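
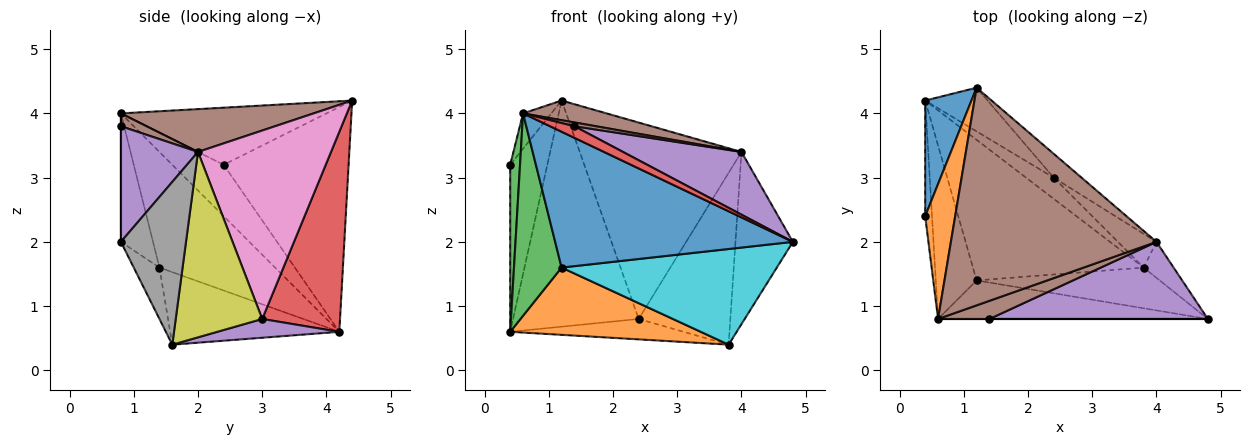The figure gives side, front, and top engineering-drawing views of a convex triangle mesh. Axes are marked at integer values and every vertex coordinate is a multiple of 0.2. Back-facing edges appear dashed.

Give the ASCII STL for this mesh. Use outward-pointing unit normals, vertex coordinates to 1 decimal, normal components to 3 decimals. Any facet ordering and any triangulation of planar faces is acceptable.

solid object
 facet normal -0.940 0.279 0.193
  outer loop
   vertex 0.4 4.2 0.6
   vertex 0.4 2.4 3.2
   vertex 1.2 4.4 4.2
  endloop
 endfacet
 facet normal -0.879 0.121 0.461
  outer loop
   vertex 0.6 0.8 4.0
   vertex 1.2 4.4 4.2
   vertex 0.4 2.4 3.2
  endloop
 endfacet
 facet normal -0.974 -0.186 -0.129
  outer loop
   vertex 0.6 0.8 4.0
   vertex 0.4 2.4 3.2
   vertex 0.4 4.2 0.6
  endloop
 endfacet
 facet normal 0.520 0.839 -0.162
  outer loop
   vertex 2.4 3.0 0.8
   vertex 0.4 4.2 0.6
   vertex 1.2 4.4 4.2
  endloop
 endfacet
 facet normal 0.439 0.624 -0.647
  outer loop
   vertex 2.4 3.0 0.8
   vertex 3.8 1.6 0.4
   vertex 0.4 4.2 0.6
  endloop
 endfacet
 facet normal 0.203 -0.088 0.975
  outer loop
   vertex 4.0 2.0 3.4
   vertex 1.2 4.4 4.2
   vertex 0.6 0.8 4.0
  endloop
 endfacet
 facet normal 0.632 0.769 -0.093
  outer loop
   vertex 4.0 2.0 3.4
   vertex 2.4 3.0 0.8
   vertex 1.2 4.4 4.2
  endloop
 endfacet
 facet normal 0.743 0.655 -0.137
  outer loop
   vertex 4.0 2.0 3.4
   vertex 4.8 0.8 2.0
   vertex 3.8 1.6 0.4
  endloop
 endfacet
 facet normal 0.680 0.720 -0.141
  outer loop
   vertex 4.0 2.0 3.4
   vertex 3.8 1.6 0.4
   vertex 2.4 3.0 0.8
  endloop
 endfacet
 facet normal -0.109 -0.915 -0.389
  outer loop
   vertex 1.2 1.4 1.6
   vertex 3.8 1.6 0.4
   vertex 4.8 0.8 2.0
  endloop
 endfacet
 facet normal -0.129 -0.954 -0.271
  outer loop
   vertex 1.2 1.4 1.6
   vertex 4.8 0.8 2.0
   vertex 0.6 0.8 4.0
  endloop
 endfacet
 facet normal -0.358 -0.403 -0.842
  outer loop
   vertex 1.2 1.4 1.6
   vertex 0.4 4.2 0.6
   vertex 3.8 1.6 0.4
  endloop
 endfacet
 facet normal -0.879 -0.362 -0.310
  outer loop
   vertex 1.2 1.4 1.6
   vertex 0.6 0.8 4.0
   vertex 0.4 4.2 0.6
  endloop
 endfacet
 facet normal 0.000 -1.000 0.000
  outer loop
   vertex 1.4 0.8 3.8
   vertex 0.6 0.8 4.0
   vertex 4.8 0.8 2.0
  endloop
 endfacet
 facet normal 0.380 -0.584 0.718
  outer loop
   vertex 1.4 0.8 3.8
   vertex 4.8 0.8 2.0
   vertex 4.0 2.0 3.4
  endloop
 endfacet
 facet normal 0.238 -0.198 0.951
  outer loop
   vertex 1.4 0.8 3.8
   vertex 4.0 2.0 3.4
   vertex 0.6 0.8 4.0
  endloop
 endfacet
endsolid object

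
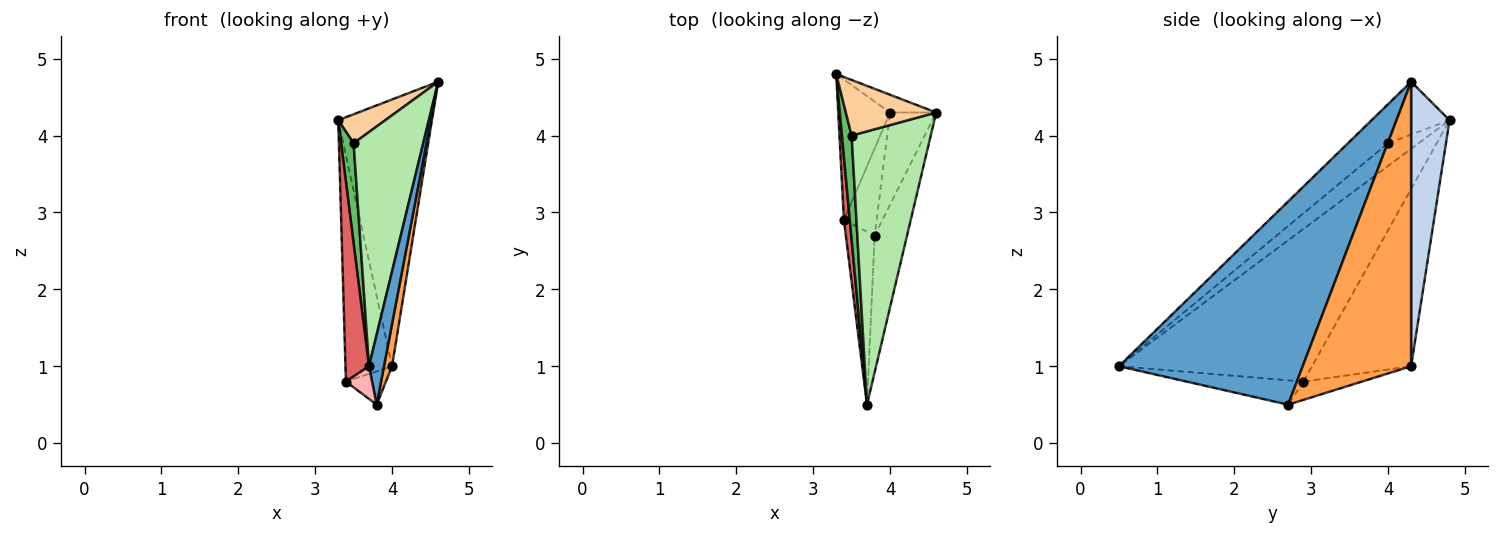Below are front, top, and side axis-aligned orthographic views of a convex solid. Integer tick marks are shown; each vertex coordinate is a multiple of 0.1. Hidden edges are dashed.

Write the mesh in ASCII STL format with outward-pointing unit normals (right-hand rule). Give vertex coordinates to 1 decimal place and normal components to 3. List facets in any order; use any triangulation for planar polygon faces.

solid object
 facet normal 0.984 -0.080 -0.157
  outer loop
   vertex 3.8 2.7 0.5
   vertex 4.6 4.3 4.7
   vertex 3.7 0.5 1.0
  endloop
 endfacet
 facet normal 0.379 0.923 -0.061
  outer loop
   vertex 4.0 4.3 1.0
   vertex 3.3 4.8 4.2
   vertex 4.6 4.3 4.7
  endloop
 endfacet
 facet normal 0.984 -0.073 -0.160
  outer loop
   vertex 4.0 4.3 1.0
   vertex 4.6 4.3 4.7
   vertex 3.8 2.7 0.5
  endloop
 endfacet
 facet normal -0.461 -0.410 0.787
  outer loop
   vertex 3.5 4.0 3.9
   vertex 4.6 4.3 4.7
   vertex 3.3 4.8 4.2
  endloop
 endfacet
 facet normal -0.861 -0.353 0.366
  outer loop
   vertex 3.5 4.0 3.9
   vertex 3.3 4.8 4.2
   vertex 3.7 0.5 1.0
  endloop
 endfacet
 facet normal -0.351 -0.609 0.711
  outer loop
   vertex 3.5 4.0 3.9
   vertex 3.7 0.5 1.0
   vertex 4.6 4.3 4.7
  endloop
 endfacet
 facet normal -0.992 -0.121 0.038
  outer loop
   vertex 3.4 2.9 0.8
   vertex 3.7 0.5 1.0
   vertex 3.3 4.8 4.2
  endloop
 endfacet
 facet normal -0.639 -0.143 -0.756
  outer loop
   vertex 3.4 2.9 0.8
   vertex 3.8 2.7 0.5
   vertex 3.7 0.5 1.0
  endloop
 endfacet
 facet normal -0.875 0.411 -0.256
  outer loop
   vertex 3.4 2.9 0.8
   vertex 3.3 4.8 4.2
   vertex 4.0 4.3 1.0
  endloop
 endfacet
 facet normal -0.463 0.317 -0.828
  outer loop
   vertex 3.4 2.9 0.8
   vertex 4.0 4.3 1.0
   vertex 3.8 2.7 0.5
  endloop
 endfacet
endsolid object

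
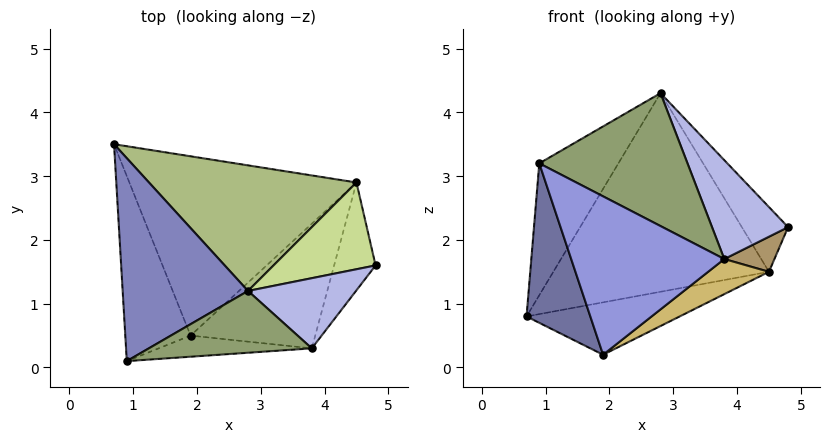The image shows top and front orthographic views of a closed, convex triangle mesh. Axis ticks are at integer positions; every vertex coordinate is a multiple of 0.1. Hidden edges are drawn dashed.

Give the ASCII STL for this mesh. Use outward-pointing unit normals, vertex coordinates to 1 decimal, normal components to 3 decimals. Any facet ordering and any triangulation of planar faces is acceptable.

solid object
 facet normal -0.895 -0.291 -0.337
  outer loop
   vertex 1.9 0.5 0.2
   vertex 0.9 0.1 3.2
   vertex 0.7 3.5 0.8
  endloop
 endfacet
 facet normal -0.625 0.425 0.655
  outer loop
   vertex 2.8 1.2 4.3
   vertex 0.7 3.5 0.8
   vertex 0.9 0.1 3.2
  endloop
 endfacet
 facet normal 0.000 -0.991 -0.132
  outer loop
   vertex 3.8 0.3 1.7
   vertex 0.9 0.1 3.2
   vertex 1.9 0.5 0.2
  endloop
 endfacet
 facet normal 0.610 -0.646 0.458
  outer loop
   vertex 3.8 0.3 1.7
   vertex 4.8 1.6 2.2
   vertex 2.8 1.2 4.3
  endloop
 endfacet
 facet normal 0.270 -0.873 0.406
  outer loop
   vertex 3.8 0.3 1.7
   vertex 2.8 1.2 4.3
   vertex 0.9 0.1 3.2
  endloop
 endfacet
 facet normal 0.035 0.845 0.534
  outer loop
   vertex 4.5 2.9 1.5
   vertex 0.7 3.5 0.8
   vertex 2.8 1.2 4.3
  endloop
 endfacet
 facet normal 0.585 0.485 0.650
  outer loop
   vertex 4.5 2.9 1.5
   vertex 2.8 1.2 4.3
   vertex 4.8 1.6 2.2
  endloop
 endfacet
 facet normal 0.216 0.274 -0.937
  outer loop
   vertex 4.5 2.9 1.5
   vertex 1.9 0.5 0.2
   vertex 0.7 3.5 0.8
  endloop
 endfacet
 facet normal 0.660 -0.233 -0.715
  outer loop
   vertex 4.5 2.9 1.5
   vertex 4.8 1.6 2.2
   vertex 3.8 0.3 1.7
  endloop
 endfacet
 facet normal 0.590 -0.219 -0.777
  outer loop
   vertex 4.5 2.9 1.5
   vertex 3.8 0.3 1.7
   vertex 1.9 0.5 0.2
  endloop
 endfacet
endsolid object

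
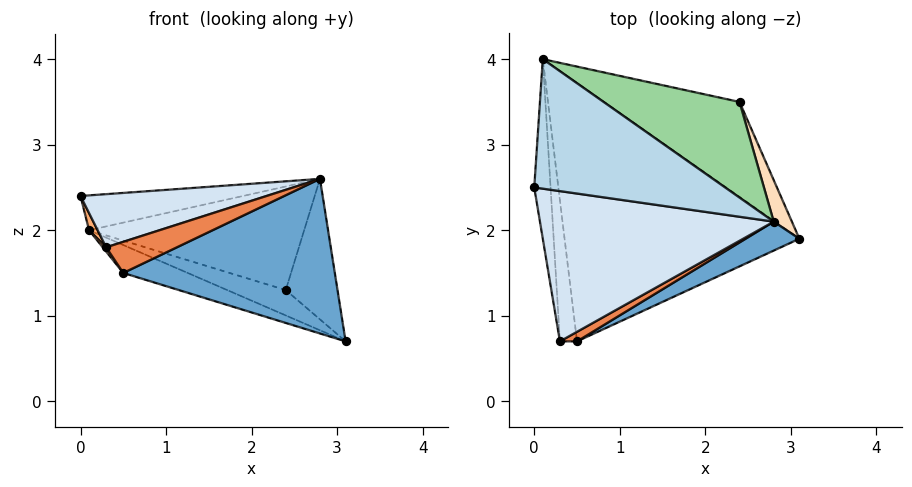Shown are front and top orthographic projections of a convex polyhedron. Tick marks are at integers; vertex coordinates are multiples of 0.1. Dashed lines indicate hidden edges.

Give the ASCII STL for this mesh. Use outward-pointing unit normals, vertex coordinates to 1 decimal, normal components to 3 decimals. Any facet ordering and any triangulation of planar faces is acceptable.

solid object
 facet normal 0.455 -0.876 0.164
  outer loop
   vertex 2.8 2.1 2.6
   vertex 0.5 0.7 1.5
   vertex 3.1 1.9 0.7
  endloop
 endfacet
 facet normal -0.335 0.101 -0.937
  outer loop
   vertex 0.1 4.0 2.0
   vertex 3.1 1.9 0.7
   vertex 0.5 0.7 1.5
  endloop
 endfacet
 facet normal -0.032 0.260 0.965
  outer loop
   vertex 0.1 4.0 2.0
   vertex 0.0 2.5 2.4
   vertex 2.8 2.1 2.6
  endloop
 endfacet
 facet normal -0.114 -0.331 0.937
  outer loop
   vertex 0.3 0.7 1.8
   vertex 2.8 2.1 2.6
   vertex 0.0 2.5 2.4
  endloop
 endfacet
 facet normal 0.404 -0.874 0.269
  outer loop
   vertex 0.3 0.7 1.8
   vertex 0.5 0.7 1.5
   vertex 2.8 2.1 2.6
  endloop
 endfacet
 facet normal -0.931 -0.034 -0.362
  outer loop
   vertex 0.3 0.7 1.8
   vertex 0.0 2.5 2.4
   vertex 0.1 4.0 2.0
  endloop
 endfacet
 facet normal -0.832 -0.017 -0.555
  outer loop
   vertex 0.3 0.7 1.8
   vertex 0.1 4.0 2.0
   vertex 0.5 0.7 1.5
  endloop
 endfacet
 facet normal 0.925 0.364 0.108
  outer loop
   vertex 2.4 3.5 1.3
   vertex 2.8 2.1 2.6
   vertex 3.1 1.9 0.7
  endloop
 endfacet
 facet normal -0.231 0.251 -0.940
  outer loop
   vertex 2.4 3.5 1.3
   vertex 3.1 1.9 0.7
   vertex 0.1 4.0 2.0
  endloop
 endfacet
 facet normal 0.344 0.690 0.637
  outer loop
   vertex 2.4 3.5 1.3
   vertex 0.1 4.0 2.0
   vertex 2.8 2.1 2.6
  endloop
 endfacet
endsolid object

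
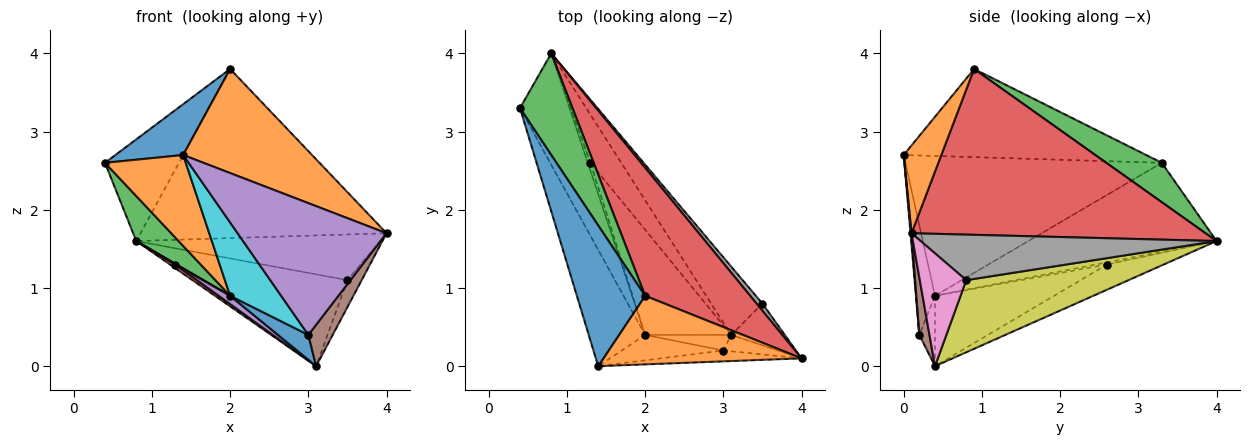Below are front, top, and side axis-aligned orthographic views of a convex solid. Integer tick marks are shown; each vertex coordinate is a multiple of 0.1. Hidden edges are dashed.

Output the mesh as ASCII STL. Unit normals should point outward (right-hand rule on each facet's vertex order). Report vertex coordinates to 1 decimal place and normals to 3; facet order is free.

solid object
 facet normal -0.772 -0.216 0.598
  outer loop
   vertex 2.0 0.9 3.8
   vertex 0.4 3.3 2.6
   vertex 1.4 0.0 2.7
  endloop
 endfacet
 facet normal 0.237 -0.811 0.535
  outer loop
   vertex 2.0 0.9 3.8
   vertex 1.4 0.0 2.7
   vertex 4.0 0.1 1.7
  endloop
 endfacet
 facet normal 0.469 0.625 0.625
  outer loop
   vertex 0.8 4.0 1.6
   vertex 0.4 3.3 2.6
   vertex 2.0 0.9 3.8
  endloop
 endfacet
 facet normal 0.690 0.577 0.437
  outer loop
   vertex 0.8 4.0 1.6
   vertex 2.0 0.9 3.8
   vertex 4.0 0.1 1.7
  endloop
 endfacet
 facet normal 0.007 -0.997 -0.082
  outer loop
   vertex 3.0 0.2 0.4
   vertex 4.0 0.1 1.7
   vertex 1.4 0.0 2.7
  endloop
 endfacet
 facet normal 0.360 -0.867 -0.344
  outer loop
   vertex 3.0 0.2 0.4
   vertex 3.1 0.4 0.0
   vertex 4.0 0.1 1.7
  endloop
 endfacet
 facet normal 0.870 0.267 -0.414
  outer loop
   vertex 3.5 0.8 1.1
   vertex 4.0 0.1 1.7
   vertex 3.1 0.4 0.0
  endloop
 endfacet
 facet normal 0.768 0.633 0.098
  outer loop
   vertex 3.5 0.8 1.1
   vertex 0.8 4.0 1.6
   vertex 4.0 0.1 1.7
  endloop
 endfacet
 facet normal 0.643 0.614 -0.457
  outer loop
   vertex 3.5 0.8 1.1
   vertex 3.1 0.4 0.0
   vertex 0.8 4.0 1.6
  endloop
 endfacet
 facet normal -0.333 -0.891 -0.309
  outer loop
   vertex 2.0 0.4 0.9
   vertex 3.0 0.2 0.4
   vertex 1.4 0.0 2.7
  endloop
 endfacet
 facet normal -0.399 -0.776 -0.488
  outer loop
   vertex 2.0 0.4 0.9
   vertex 3.1 0.4 0.0
   vertex 3.0 0.2 0.4
  endloop
 endfacet
 facet normal -0.890 -0.281 -0.359
  outer loop
   vertex 2.0 0.4 0.9
   vertex 1.4 0.0 2.7
   vertex 0.4 3.3 2.6
  endloop
 endfacet
 facet normal -0.857 -0.193 -0.478
  outer loop
   vertex 2.0 0.4 0.9
   vertex 0.4 3.3 2.6
   vertex 0.8 4.0 1.6
  endloop
 endfacet
 facet normal -0.632 -0.060 -0.773
  outer loop
   vertex 1.3 2.6 1.3
   vertex 0.8 4.0 1.6
   vertex 3.1 0.4 0.0
  endloop
 endfacet
 facet normal -0.632 -0.061 -0.773
  outer loop
   vertex 1.3 2.6 1.3
   vertex 3.1 0.4 0.0
   vertex 2.0 0.4 0.9
  endloop
 endfacet
 facet normal -0.639 -0.064 -0.767
  outer loop
   vertex 1.3 2.6 1.3
   vertex 2.0 0.4 0.9
   vertex 0.8 4.0 1.6
  endloop
 endfacet
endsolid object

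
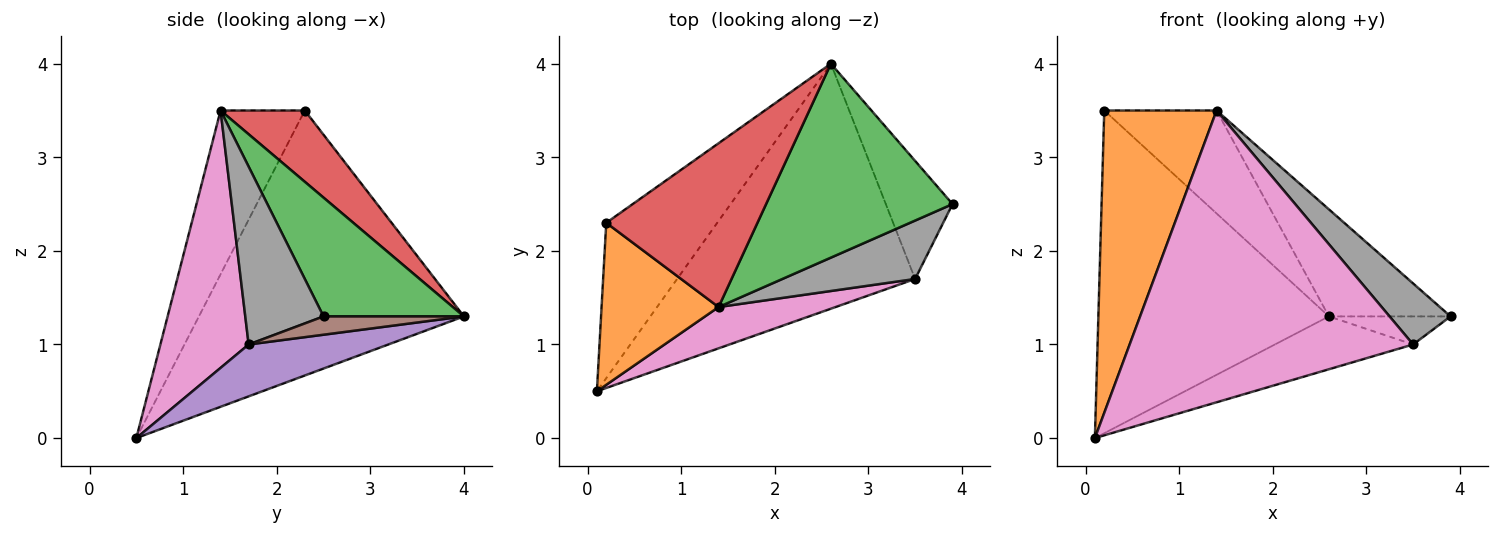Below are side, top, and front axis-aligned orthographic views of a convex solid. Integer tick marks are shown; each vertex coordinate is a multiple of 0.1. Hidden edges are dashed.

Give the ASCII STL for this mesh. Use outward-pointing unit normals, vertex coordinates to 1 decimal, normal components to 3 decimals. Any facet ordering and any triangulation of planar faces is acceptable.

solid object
 facet normal -0.719 0.626 -0.301
  outer loop
   vertex 0.2 2.3 3.5
   vertex 2.6 4.0 1.3
   vertex 0.1 0.5 0.0
  endloop
 endfacet
 facet normal -0.551 -0.735 0.394
  outer loop
   vertex 1.4 1.4 3.5
   vertex 0.2 2.3 3.5
   vertex 0.1 0.5 0.0
  endloop
 endfacet
 facet normal 0.487 0.422 0.765
  outer loop
   vertex 1.4 1.4 3.5
   vertex 3.9 2.5 1.3
   vertex 2.6 4.0 1.3
  endloop
 endfacet
 facet normal 0.371 0.494 0.786
  outer loop
   vertex 1.4 1.4 3.5
   vertex 2.6 4.0 1.3
   vertex 0.2 2.3 3.5
  endloop
 endfacet
 facet normal 0.208 0.206 -0.956
  outer loop
   vertex 3.5 1.7 1.0
   vertex 0.1 0.5 0.0
   vertex 2.6 4.0 1.3
  endloop
 endfacet
 facet normal 0.258 0.224 -0.940
  outer loop
   vertex 3.5 1.7 1.0
   vertex 2.6 4.0 1.3
   vertex 3.9 2.5 1.3
  endloop
 endfacet
 facet normal 0.295 -0.946 0.134
  outer loop
   vertex 3.5 1.7 1.0
   vertex 1.4 1.4 3.5
   vertex 0.1 0.5 0.0
  endloop
 endfacet
 facet normal 0.680 -0.530 0.507
  outer loop
   vertex 3.5 1.7 1.0
   vertex 3.9 2.5 1.3
   vertex 1.4 1.4 3.5
  endloop
 endfacet
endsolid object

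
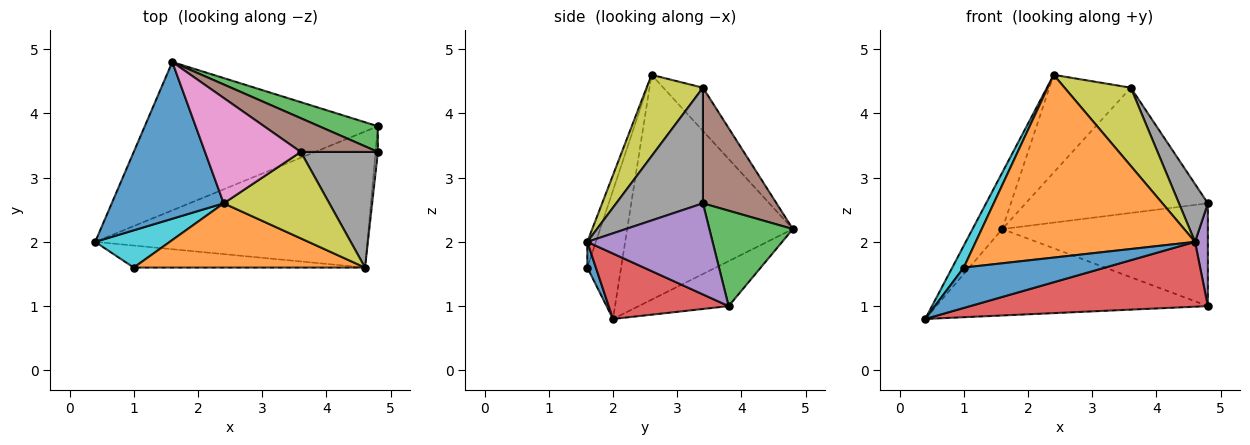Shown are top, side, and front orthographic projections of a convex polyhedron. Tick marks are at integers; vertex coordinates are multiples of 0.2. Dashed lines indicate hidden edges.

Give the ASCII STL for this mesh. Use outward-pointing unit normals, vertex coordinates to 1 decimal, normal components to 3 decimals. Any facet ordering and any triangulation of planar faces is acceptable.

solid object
 facet normal -0.884 0.159 0.440
  outer loop
   vertex 2.4 2.6 4.6
   vertex 1.6 4.8 2.2
   vertex 0.4 2.0 0.8
  endloop
 endfacet
 facet normal -0.164 0.497 -0.852
  outer loop
   vertex 4.8 3.8 1.0
   vertex 0.4 2.0 0.8
   vertex 1.6 4.8 2.2
  endloop
 endfacet
 facet normal 0.367 0.903 0.226
  outer loop
   vertex 4.8 3.8 1.0
   vertex 1.6 4.8 2.2
   vertex 4.8 3.4 2.6
  endloop
 endfacet
 facet normal 0.212 -0.420 -0.882
  outer loop
   vertex 4.8 3.8 1.0
   vertex 4.6 1.6 2.0
   vertex 0.4 2.0 0.8
  endloop
 endfacet
 facet normal 0.994 -0.102 -0.025
  outer loop
   vertex 4.8 3.8 1.0
   vertex 4.8 3.4 2.6
   vertex 4.6 1.6 2.0
  endloop
 endfacet
 facet normal 0.363 0.900 0.242
  outer loop
   vertex 3.6 3.4 4.4
   vertex 4.8 3.4 2.6
   vertex 1.6 4.8 2.2
  endloop
 endfacet
 facet normal -0.314 0.645 0.696
  outer loop
   vertex 3.6 3.4 4.4
   vertex 1.6 4.8 2.2
   vertex 2.4 2.6 4.6
  endloop
 endfacet
 facet normal 0.802 -0.267 0.535
  outer loop
   vertex 3.6 3.4 4.4
   vertex 4.6 1.6 2.0
   vertex 4.8 3.4 2.6
  endloop
 endfacet
 facet normal 0.496 -0.583 0.644
  outer loop
   vertex 3.6 3.4 4.4
   vertex 2.4 2.6 4.6
   vertex 4.6 1.6 2.0
  endloop
 endfacet
 facet normal -0.830 -0.282 0.481
  outer loop
   vertex 1.0 1.6 1.6
   vertex 2.4 2.6 4.6
   vertex 0.4 2.0 0.8
  endloop
 endfacet
 facet normal 0.053 -0.877 -0.478
  outer loop
   vertex 1.0 1.6 1.6
   vertex 0.4 2.0 0.8
   vertex 4.6 1.6 2.0
  endloop
 endfacet
 facet normal -0.037 -0.943 0.331
  outer loop
   vertex 1.0 1.6 1.6
   vertex 4.6 1.6 2.0
   vertex 2.4 2.6 4.6
  endloop
 endfacet
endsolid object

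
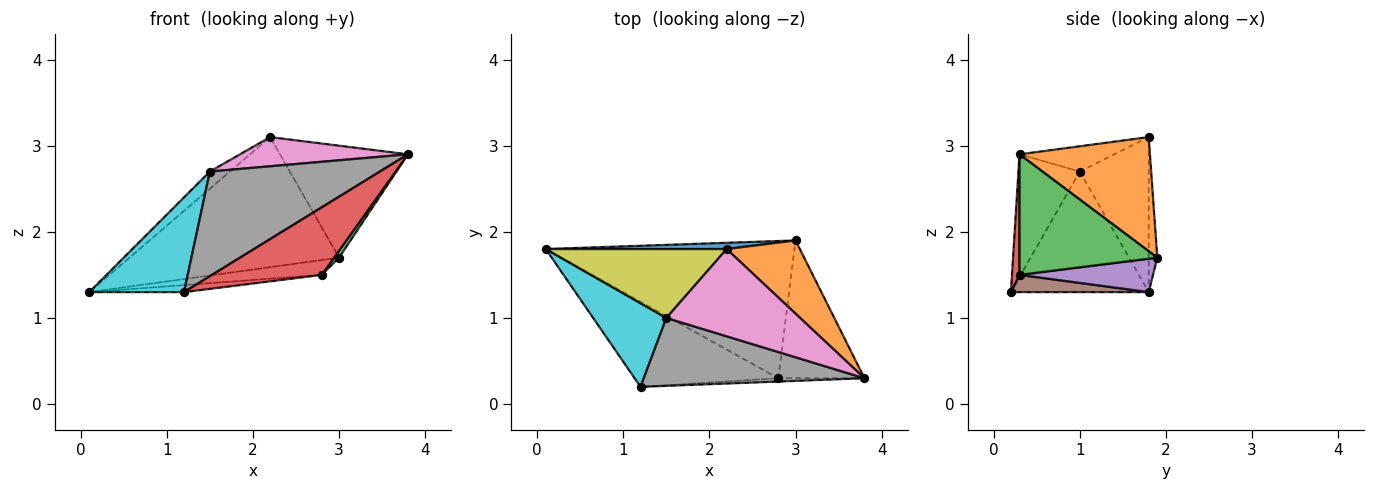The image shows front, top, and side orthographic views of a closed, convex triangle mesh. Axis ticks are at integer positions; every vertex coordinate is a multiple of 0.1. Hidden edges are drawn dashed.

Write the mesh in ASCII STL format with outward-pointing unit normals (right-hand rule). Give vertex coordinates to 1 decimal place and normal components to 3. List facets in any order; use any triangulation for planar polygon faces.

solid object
 facet normal -0.041 0.998 0.048
  outer loop
   vertex 2.2 1.8 3.1
   vertex 3.0 1.9 1.7
   vertex 0.1 1.8 1.3
  endloop
 endfacet
 facet normal 0.649 0.637 0.416
  outer loop
   vertex 2.2 1.8 3.1
   vertex 3.8 0.3 2.9
   vertex 3.0 1.9 1.7
  endloop
 endfacet
 facet normal 0.813 -0.029 -0.581
  outer loop
   vertex 2.8 0.3 1.5
   vertex 3.0 1.9 1.7
   vertex 3.8 0.3 2.9
  endloop
 endfacet
 facet normal 0.068 -0.996 -0.049
  outer loop
   vertex 2.8 0.3 1.5
   vertex 3.8 0.3 2.9
   vertex 1.2 0.2 1.3
  endloop
 endfacet
 facet normal 0.132 0.107 -0.985
  outer loop
   vertex 2.8 0.3 1.5
   vertex 0.1 1.8 1.3
   vertex 3.0 1.9 1.7
  endloop
 endfacet
 facet normal 0.119 0.082 -0.990
  outer loop
   vertex 2.8 0.3 1.5
   vertex 1.2 0.2 1.3
   vertex 0.1 1.8 1.3
  endloop
 endfacet
 facet normal -0.176 -0.312 0.933
  outer loop
   vertex 1.5 1.0 2.7
   vertex 3.8 0.3 2.9
   vertex 2.2 1.8 3.1
  endloop
 endfacet
 facet normal -0.290 -0.803 0.521
  outer loop
   vertex 1.5 1.0 2.7
   vertex 1.2 0.2 1.3
   vertex 3.8 0.3 2.9
  endloop
 endfacet
 facet normal -0.639 0.186 0.746
  outer loop
   vertex 1.5 1.0 2.7
   vertex 2.2 1.8 3.1
   vertex 0.1 1.8 1.3
  endloop
 endfacet
 facet normal -0.737 -0.507 0.447
  outer loop
   vertex 1.5 1.0 2.7
   vertex 0.1 1.8 1.3
   vertex 1.2 0.2 1.3
  endloop
 endfacet
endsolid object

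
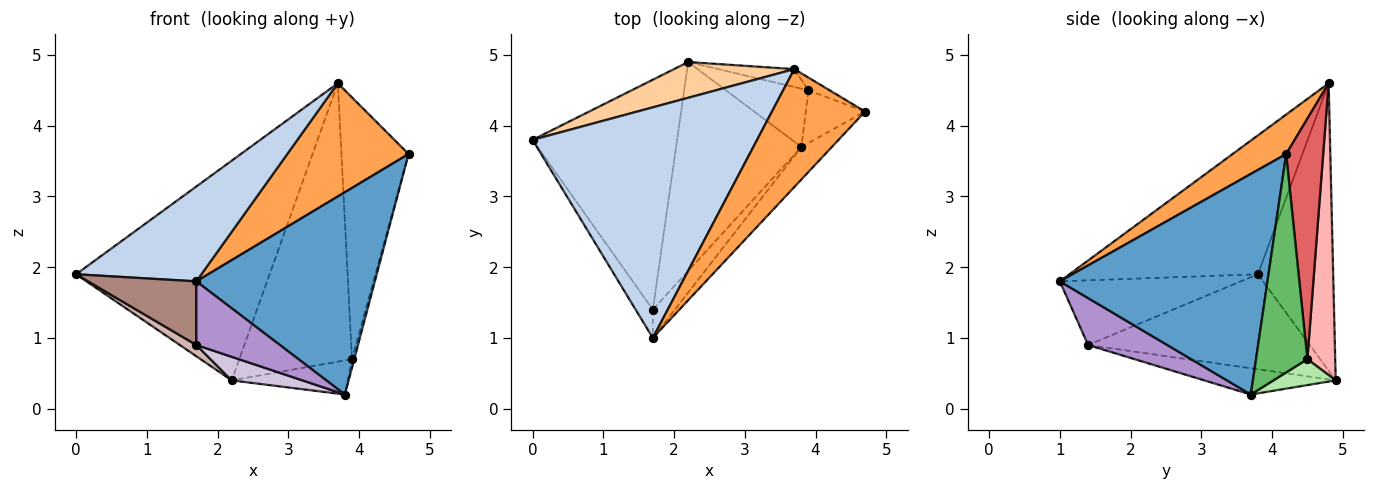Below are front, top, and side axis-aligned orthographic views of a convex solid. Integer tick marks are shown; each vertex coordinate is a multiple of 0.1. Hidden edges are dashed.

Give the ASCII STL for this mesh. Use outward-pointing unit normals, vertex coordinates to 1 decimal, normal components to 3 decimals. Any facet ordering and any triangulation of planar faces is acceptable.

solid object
 facet normal 0.754 -0.648 -0.104
  outer loop
   vertex 3.8 3.7 0.2
   vertex 4.7 4.2 3.6
   vertex 1.7 1.0 1.8
  endloop
 endfacet
 facet normal -0.497 -0.330 0.803
  outer loop
   vertex 3.7 4.8 4.6
   vertex 0.0 3.8 1.9
   vertex 1.7 1.0 1.8
  endloop
 endfacet
 facet normal 0.292 -0.662 0.690
  outer loop
   vertex 3.7 4.8 4.6
   vertex 1.7 1.0 1.8
   vertex 4.7 4.2 3.6
  endloop
 endfacet
 facet normal -0.358 0.921 0.150
  outer loop
   vertex 3.7 4.8 4.6
   vertex 2.2 4.9 0.4
   vertex 0.0 3.8 1.9
  endloop
 endfacet
 facet normal 0.964 0.043 -0.262
  outer loop
   vertex 3.9 4.5 0.7
   vertex 4.7 4.2 3.6
   vertex 3.8 3.7 0.2
  endloop
 endfacet
 facet normal 0.262 0.488 -0.833
  outer loop
   vertex 3.9 4.5 0.7
   vertex 3.8 3.7 0.2
   vertex 2.2 4.9 0.4
  endloop
 endfacet
 facet normal 0.482 0.875 -0.043
  outer loop
   vertex 3.9 4.5 0.7
   vertex 3.7 4.8 4.6
   vertex 4.7 4.2 3.6
  endloop
 endfacet
 facet normal 0.239 0.969 -0.062
  outer loop
   vertex 3.9 4.5 0.7
   vertex 2.2 4.9 0.4
   vertex 3.7 4.8 4.6
  endloop
 endfacet
 facet normal 0.654 -0.691 -0.307
  outer loop
   vertex 1.7 1.4 0.9
   vertex 3.8 3.7 0.2
   vertex 1.7 1.0 1.8
  endloop
 endfacet
 facet normal -0.204 -0.110 -0.973
  outer loop
   vertex 1.7 1.4 0.9
   vertex 2.2 4.9 0.4
   vertex 3.8 3.7 0.2
  endloop
 endfacet
 facet normal -0.837 -0.500 -0.222
  outer loop
   vertex 1.7 1.4 0.9
   vertex 1.7 1.0 1.8
   vertex 0.0 3.8 1.9
  endloop
 endfacet
 facet normal -0.549 -0.041 -0.835
  outer loop
   vertex 1.7 1.4 0.9
   vertex 0.0 3.8 1.9
   vertex 2.2 4.9 0.4
  endloop
 endfacet
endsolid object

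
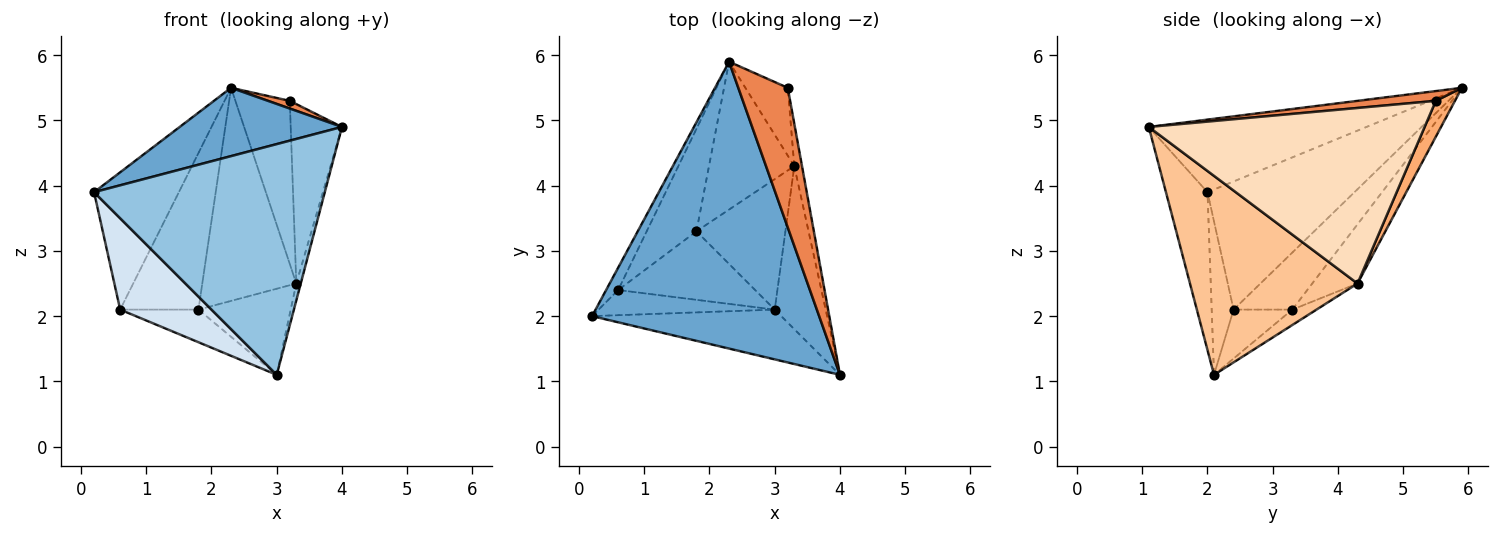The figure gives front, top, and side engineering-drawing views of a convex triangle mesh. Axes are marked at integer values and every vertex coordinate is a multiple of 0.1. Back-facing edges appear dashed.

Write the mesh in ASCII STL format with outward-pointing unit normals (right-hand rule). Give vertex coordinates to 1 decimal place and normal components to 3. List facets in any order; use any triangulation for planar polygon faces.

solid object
 facet normal -0.297 -0.221 0.929
  outer loop
   vertex 2.3 5.9 5.5
   vertex 0.2 2.0 3.9
   vertex 4.0 1.1 4.9
  endloop
 endfacet
 facet normal -0.173 -0.963 -0.208
  outer loop
   vertex 3.0 2.1 1.1
   vertex 4.0 1.1 4.9
   vertex 0.2 2.0 3.9
  endloop
 endfacet
 facet normal -0.863 0.498 -0.081
  outer loop
   vertex 0.6 2.4 2.1
   vertex 0.2 2.0 3.9
   vertex 2.3 5.9 5.5
  endloop
 endfacet
 facet normal -0.225 -0.939 -0.259
  outer loop
   vertex 0.6 2.4 2.1
   vertex 3.0 2.1 1.1
   vertex 0.2 2.0 3.9
  endloop
 endfacet
 facet normal 0.194 -0.054 0.980
  outer loop
   vertex 3.2 5.5 5.3
   vertex 2.3 5.9 5.5
   vertex 4.0 1.1 4.9
  endloop
 endfacet
 facet normal 0.309 0.878 -0.365
  outer loop
   vertex 3.3 4.3 2.5
   vertex 2.3 5.9 5.5
   vertex 3.2 5.5 5.3
  endloop
 endfacet
 facet normal 0.968 0.026 -0.248
  outer loop
   vertex 3.3 4.3 2.5
   vertex 4.0 1.1 4.9
   vertex 3.0 2.1 1.1
  endloop
 endfacet
 facet normal 0.982 0.183 -0.043
  outer loop
   vertex 3.3 4.3 2.5
   vertex 3.2 5.5 5.3
   vertex 4.0 1.1 4.9
  endloop
 endfacet
 facet normal -0.307 0.409 -0.859
  outer loop
   vertex 1.8 3.3 2.1
   vertex 3.0 2.1 1.1
   vertex 0.6 2.4 2.1
  endloop
 endfacet
 facet normal -0.143 0.545 -0.826
  outer loop
   vertex 1.8 3.3 2.1
   vertex 3.3 4.3 2.5
   vertex 3.0 2.1 1.1
  endloop
 endfacet
 facet normal -0.532 0.709 -0.464
  outer loop
   vertex 1.8 3.3 2.1
   vertex 0.6 2.4 2.1
   vertex 2.3 5.9 5.5
  endloop
 endfacet
 facet normal -0.368 0.764 -0.530
  outer loop
   vertex 1.8 3.3 2.1
   vertex 2.3 5.9 5.5
   vertex 3.3 4.3 2.5
  endloop
 endfacet
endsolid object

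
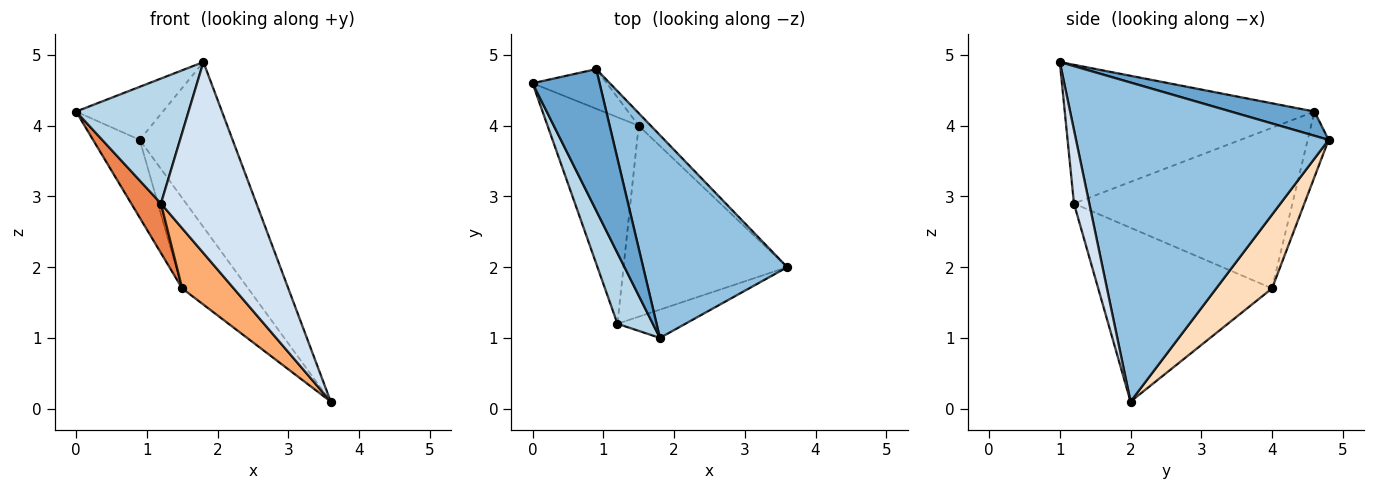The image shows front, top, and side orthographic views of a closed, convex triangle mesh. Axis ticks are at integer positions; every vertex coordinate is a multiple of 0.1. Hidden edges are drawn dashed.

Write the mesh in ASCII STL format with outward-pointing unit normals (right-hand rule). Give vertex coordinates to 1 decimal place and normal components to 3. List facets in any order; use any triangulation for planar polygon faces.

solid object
 facet normal 0.320 0.333 0.887
  outer loop
   vertex 0.9 4.8 3.8
   vertex 0.0 4.6 4.2
   vertex 1.8 1.0 4.9
  endloop
 endfacet
 facet normal 0.864 0.318 0.390
  outer loop
   vertex 0.9 4.8 3.8
   vertex 1.8 1.0 4.9
   vertex 3.6 2.0 0.1
  endloop
 endfacet
 facet normal -0.888 -0.400 0.226
  outer loop
   vertex 1.2 1.2 2.9
   vertex 1.8 1.0 4.9
   vertex 0.0 4.6 4.2
  endloop
 endfacet
 facet normal 0.157 -0.977 -0.145
  outer loop
   vertex 1.2 1.2 2.9
   vertex 3.6 2.0 0.1
   vertex 1.8 1.0 4.9
  endloop
 endfacet
 facet normal -0.864 -0.117 -0.490
  outer loop
   vertex 1.5 4.0 1.7
   vertex 1.2 1.2 2.9
   vertex 0.0 4.6 4.2
  endloop
 endfacet
 facet normal -0.712 -0.211 -0.670
  outer loop
   vertex 1.5 4.0 1.7
   vertex 3.6 2.0 0.1
   vertex 1.2 1.2 2.9
  endloop
 endfacet
 facet normal -0.371 0.828 -0.421
  outer loop
   vertex 1.5 4.0 1.7
   vertex 0.0 4.6 4.2
   vertex 0.9 4.8 3.8
  endloop
 endfacet
 facet normal 0.642 0.759 -0.106
  outer loop
   vertex 1.5 4.0 1.7
   vertex 0.9 4.8 3.8
   vertex 3.6 2.0 0.1
  endloop
 endfacet
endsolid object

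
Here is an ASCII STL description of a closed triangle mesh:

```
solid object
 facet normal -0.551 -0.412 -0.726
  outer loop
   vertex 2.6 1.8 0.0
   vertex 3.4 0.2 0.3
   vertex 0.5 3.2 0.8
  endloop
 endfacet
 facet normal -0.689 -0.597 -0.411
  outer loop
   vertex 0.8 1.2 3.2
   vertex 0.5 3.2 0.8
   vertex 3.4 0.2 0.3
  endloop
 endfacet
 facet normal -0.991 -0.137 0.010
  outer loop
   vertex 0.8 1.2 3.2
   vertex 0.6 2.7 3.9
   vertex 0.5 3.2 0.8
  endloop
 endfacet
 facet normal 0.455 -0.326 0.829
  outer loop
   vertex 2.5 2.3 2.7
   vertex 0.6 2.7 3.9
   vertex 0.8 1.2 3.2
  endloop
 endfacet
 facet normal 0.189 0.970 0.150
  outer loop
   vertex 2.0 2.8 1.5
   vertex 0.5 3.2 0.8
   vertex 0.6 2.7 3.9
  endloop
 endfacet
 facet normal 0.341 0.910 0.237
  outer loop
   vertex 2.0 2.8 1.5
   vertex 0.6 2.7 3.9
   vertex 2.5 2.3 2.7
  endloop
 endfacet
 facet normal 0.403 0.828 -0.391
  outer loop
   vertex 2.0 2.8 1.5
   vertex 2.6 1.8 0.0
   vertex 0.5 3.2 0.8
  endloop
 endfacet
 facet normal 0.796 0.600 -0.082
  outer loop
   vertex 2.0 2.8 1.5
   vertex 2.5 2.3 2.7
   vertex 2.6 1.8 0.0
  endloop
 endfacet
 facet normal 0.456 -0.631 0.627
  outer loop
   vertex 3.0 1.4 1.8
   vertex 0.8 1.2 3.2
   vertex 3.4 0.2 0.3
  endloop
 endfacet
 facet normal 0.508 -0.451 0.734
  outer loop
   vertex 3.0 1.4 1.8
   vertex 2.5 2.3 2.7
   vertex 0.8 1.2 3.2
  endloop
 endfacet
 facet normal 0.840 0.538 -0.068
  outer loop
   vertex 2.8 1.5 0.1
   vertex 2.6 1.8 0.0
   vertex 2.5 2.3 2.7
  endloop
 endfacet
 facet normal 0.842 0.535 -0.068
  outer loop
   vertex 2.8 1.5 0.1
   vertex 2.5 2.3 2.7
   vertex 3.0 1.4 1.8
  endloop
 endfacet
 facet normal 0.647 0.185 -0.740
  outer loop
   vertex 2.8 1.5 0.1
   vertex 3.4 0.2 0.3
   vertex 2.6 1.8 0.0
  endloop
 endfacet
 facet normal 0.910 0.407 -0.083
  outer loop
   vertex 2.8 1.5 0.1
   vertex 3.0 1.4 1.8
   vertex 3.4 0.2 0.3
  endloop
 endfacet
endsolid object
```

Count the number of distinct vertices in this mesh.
9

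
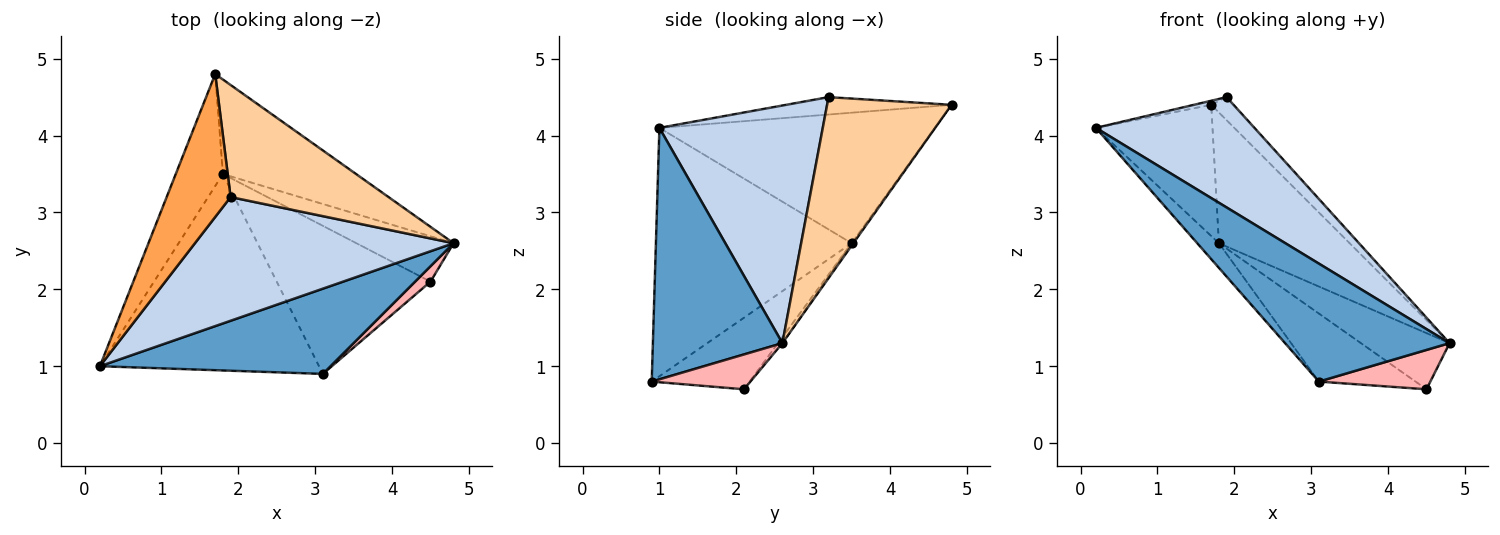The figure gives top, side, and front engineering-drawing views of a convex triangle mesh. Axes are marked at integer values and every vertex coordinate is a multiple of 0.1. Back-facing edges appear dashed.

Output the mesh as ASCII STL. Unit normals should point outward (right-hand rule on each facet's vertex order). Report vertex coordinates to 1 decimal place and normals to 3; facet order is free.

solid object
 facet normal 0.538 -0.683 0.494
  outer loop
   vertex 3.1 0.9 0.8
   vertex 4.8 2.6 1.3
   vertex 0.2 1.0 4.1
  endloop
 endfacet
 facet normal 0.566 -0.549 0.615
  outer loop
   vertex 1.9 3.2 4.5
   vertex 0.2 1.0 4.1
   vertex 4.8 2.6 1.3
  endloop
 endfacet
 facet normal -0.263 0.027 0.965
  outer loop
   vertex 1.9 3.2 4.5
   vertex 1.7 4.8 4.4
   vertex 0.2 1.0 4.1
  endloop
 endfacet
 facet normal 0.747 0.134 0.652
  outer loop
   vertex 1.9 3.2 4.5
   vertex 4.8 2.6 1.3
   vertex 1.7 4.8 4.4
  endloop
 endfacet
 facet normal -0.874 0.370 -0.316
  outer loop
   vertex 1.8 3.5 2.6
   vertex 0.2 1.0 4.1
   vertex 1.7 4.8 4.4
  endloop
 endfacet
 facet normal -0.747 0.083 -0.659
  outer loop
   vertex 1.8 3.5 2.6
   vertex 3.1 0.9 0.8
   vertex 0.2 1.0 4.1
  endloop
 endfacet
 facet normal -0.011 0.810 -0.586
  outer loop
   vertex 1.8 3.5 2.6
   vertex 1.7 4.8 4.4
   vertex 4.8 2.6 1.3
  endloop
 endfacet
 facet normal 0.636 -0.719 0.281
  outer loop
   vertex 4.5 2.1 0.7
   vertex 4.8 2.6 1.3
   vertex 3.1 0.9 0.8
  endloop
 endfacet
 facet normal -0.039 0.777 -0.628
  outer loop
   vertex 4.5 2.1 0.7
   vertex 1.8 3.5 2.6
   vertex 4.8 2.6 1.3
  endloop
 endfacet
 facet normal -0.389 0.385 -0.837
  outer loop
   vertex 4.5 2.1 0.7
   vertex 3.1 0.9 0.8
   vertex 1.8 3.5 2.6
  endloop
 endfacet
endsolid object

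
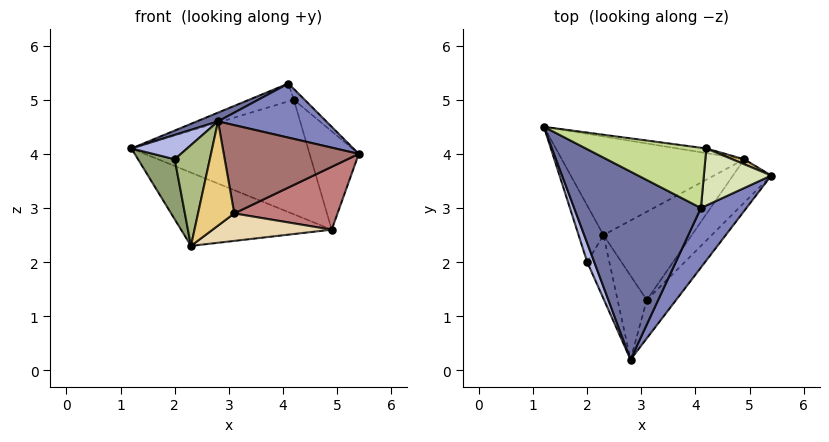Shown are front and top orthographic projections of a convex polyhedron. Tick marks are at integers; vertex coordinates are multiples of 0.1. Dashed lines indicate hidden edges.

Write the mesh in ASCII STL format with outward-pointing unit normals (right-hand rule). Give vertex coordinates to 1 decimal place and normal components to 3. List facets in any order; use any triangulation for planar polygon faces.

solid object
 facet normal -0.401 -0.043 0.915
  outer loop
   vertex 4.1 3.0 5.3
   vertex 1.2 4.5 4.1
   vertex 2.8 0.2 4.6
  endloop
 endfacet
 facet normal 0.724 -0.464 0.510
  outer loop
   vertex 4.1 3.0 5.3
   vertex 2.8 0.2 4.6
   vertex 5.4 3.6 4.0
  endloop
 endfacet
 facet normal -0.223 0.582 -0.782
  outer loop
   vertex 4.9 3.9 2.6
   vertex 2.3 2.5 2.3
   vertex 1.2 4.5 4.1
  endloop
 endfacet
 facet normal -0.918 -0.313 0.244
  outer loop
   vertex 2.0 2.0 3.9
   vertex 2.8 0.2 4.6
   vertex 1.2 4.5 4.1
  endloop
 endfacet
 facet normal -0.926 -0.275 -0.260
  outer loop
   vertex 2.0 2.0 3.9
   vertex 1.2 4.5 4.1
   vertex 2.3 2.5 2.3
  endloop
 endfacet
 facet normal -0.821 -0.483 -0.305
  outer loop
   vertex 2.0 2.0 3.9
   vertex 2.3 2.5 2.3
   vertex 2.8 0.2 4.6
  endloop
 endfacet
 facet normal -0.242 0.276 0.930
  outer loop
   vertex 4.2 4.1 5.0
   vertex 1.2 4.5 4.1
   vertex 4.1 3.0 5.3
  endloop
 endfacet
 facet normal 0.667 0.139 0.732
  outer loop
   vertex 4.2 4.1 5.0
   vertex 4.1 3.0 5.3
   vertex 5.4 3.6 4.0
  endloop
 endfacet
 facet normal 0.144 0.989 -0.040
  outer loop
   vertex 4.2 4.1 5.0
   vertex 4.9 3.9 2.6
   vertex 1.2 4.5 4.1
  endloop
 endfacet
 facet normal 0.417 0.908 0.046
  outer loop
   vertex 4.2 4.1 5.0
   vertex 5.4 3.6 4.0
   vertex 4.9 3.9 2.6
  endloop
 endfacet
 facet normal -0.572 -0.639 -0.514
  outer loop
   vertex 3.1 1.3 2.9
   vertex 2.8 0.2 4.6
   vertex 2.3 2.5 2.3
  endloop
 endfacet
 facet normal 0.261 -0.287 -0.922
  outer loop
   vertex 3.1 1.3 2.9
   vertex 2.3 2.5 2.3
   vertex 4.9 3.9 2.6
  endloop
 endfacet
 facet normal 0.742 -0.615 -0.267
  outer loop
   vertex 3.1 1.3 2.9
   vertex 5.4 3.6 4.0
   vertex 2.8 0.2 4.6
  endloop
 endfacet
 facet normal 0.738 -0.555 -0.383
  outer loop
   vertex 3.1 1.3 2.9
   vertex 4.9 3.9 2.6
   vertex 5.4 3.6 4.0
  endloop
 endfacet
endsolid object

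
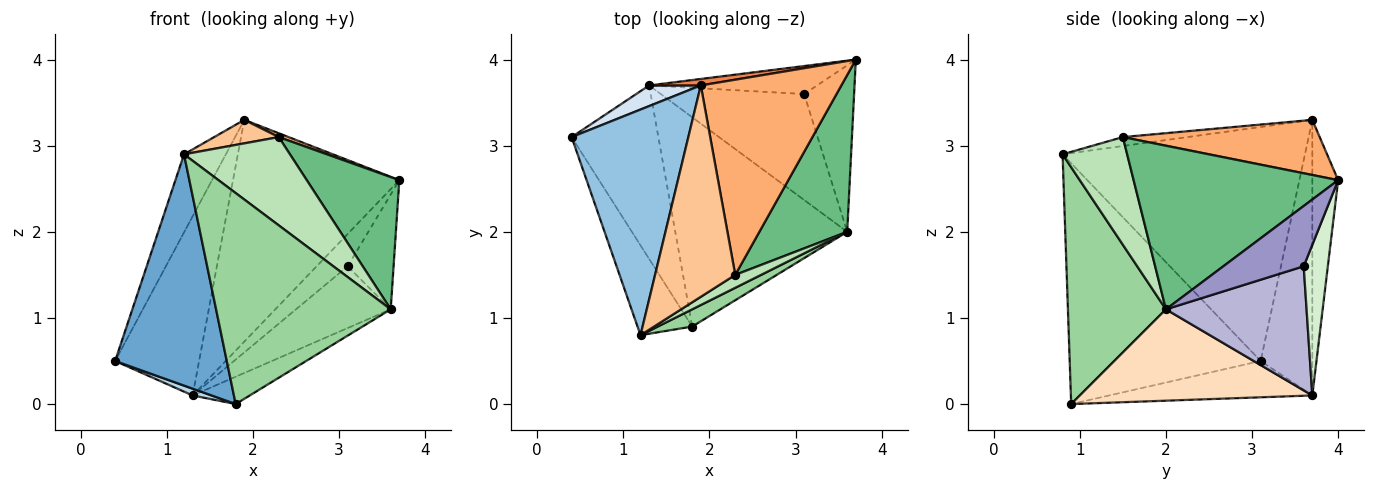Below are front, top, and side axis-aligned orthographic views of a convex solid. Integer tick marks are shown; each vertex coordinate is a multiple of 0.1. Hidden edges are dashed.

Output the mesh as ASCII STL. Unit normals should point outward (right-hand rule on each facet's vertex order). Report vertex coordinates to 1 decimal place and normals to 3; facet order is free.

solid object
 facet normal -0.847 -0.495 -0.192
  outer loop
   vertex 1.2 0.8 2.9
   vertex 0.4 3.1 0.5
   vertex 1.8 0.9 0.0
  endloop
 endfacet
 facet normal -0.884 0.153 0.441
  outer loop
   vertex 1.9 3.7 3.3
   vertex 0.4 3.1 0.5
   vertex 1.2 0.8 2.9
  endloop
 endfacet
 facet normal -0.386 -0.036 -0.922
  outer loop
   vertex 1.3 3.7 0.1
   vertex 1.8 0.9 0.0
   vertex 0.4 3.1 0.5
  endloop
 endfacet
 facet normal -0.522 0.848 0.098
  outer loop
   vertex 1.3 3.7 0.1
   vertex 0.4 3.1 0.5
   vertex 1.9 3.7 3.3
  endloop
 endfacet
 facet normal -0.153 0.988 0.029
  outer loop
   vertex 1.3 3.7 0.1
   vertex 1.9 3.7 3.3
   vertex 3.7 4.0 2.6
  endloop
 endfacet
 facet normal 0.365 -0.018 0.931
  outer loop
   vertex 2.3 1.5 3.1
   vertex 3.7 4.0 2.6
   vertex 1.9 3.7 3.3
  endloop
 endfacet
 facet normal -0.110 -0.110 0.988
  outer loop
   vertex 2.3 1.5 3.1
   vertex 1.9 3.7 3.3
   vertex 1.2 0.8 2.9
  endloop
 endfacet
 facet normal 0.466 0.115 -0.877
  outer loop
   vertex 3.6 2.0 1.1
   vertex 1.8 0.9 0.0
   vertex 1.3 3.7 0.1
  endloop
 endfacet
 facet normal 0.818 -0.370 0.439
  outer loop
   vertex 3.6 2.0 1.1
   vertex 3.7 4.0 2.6
   vertex 2.3 1.5 3.1
  endloop
 endfacet
 facet normal 0.488 -0.870 0.071
  outer loop
   vertex 3.6 2.0 1.1
   vertex 1.2 0.8 2.9
   vertex 1.8 0.9 0.0
  endloop
 endfacet
 facet normal 0.517 -0.847 0.124
  outer loop
   vertex 3.6 2.0 1.1
   vertex 2.3 1.5 3.1
   vertex 1.2 0.8 2.9
  endloop
 endfacet
 facet normal 0.507 0.651 -0.565
  outer loop
   vertex 3.1 3.6 1.6
   vertex 1.3 3.7 0.1
   vertex 3.7 4.0 2.6
  endloop
 endfacet
 facet normal 0.705 0.403 -0.584
  outer loop
   vertex 3.1 3.6 1.6
   vertex 3.7 4.0 2.6
   vertex 3.6 2.0 1.1
  endloop
 endfacet
 facet normal 0.599 0.403 -0.692
  outer loop
   vertex 3.1 3.6 1.6
   vertex 3.6 2.0 1.1
   vertex 1.3 3.7 0.1
  endloop
 endfacet
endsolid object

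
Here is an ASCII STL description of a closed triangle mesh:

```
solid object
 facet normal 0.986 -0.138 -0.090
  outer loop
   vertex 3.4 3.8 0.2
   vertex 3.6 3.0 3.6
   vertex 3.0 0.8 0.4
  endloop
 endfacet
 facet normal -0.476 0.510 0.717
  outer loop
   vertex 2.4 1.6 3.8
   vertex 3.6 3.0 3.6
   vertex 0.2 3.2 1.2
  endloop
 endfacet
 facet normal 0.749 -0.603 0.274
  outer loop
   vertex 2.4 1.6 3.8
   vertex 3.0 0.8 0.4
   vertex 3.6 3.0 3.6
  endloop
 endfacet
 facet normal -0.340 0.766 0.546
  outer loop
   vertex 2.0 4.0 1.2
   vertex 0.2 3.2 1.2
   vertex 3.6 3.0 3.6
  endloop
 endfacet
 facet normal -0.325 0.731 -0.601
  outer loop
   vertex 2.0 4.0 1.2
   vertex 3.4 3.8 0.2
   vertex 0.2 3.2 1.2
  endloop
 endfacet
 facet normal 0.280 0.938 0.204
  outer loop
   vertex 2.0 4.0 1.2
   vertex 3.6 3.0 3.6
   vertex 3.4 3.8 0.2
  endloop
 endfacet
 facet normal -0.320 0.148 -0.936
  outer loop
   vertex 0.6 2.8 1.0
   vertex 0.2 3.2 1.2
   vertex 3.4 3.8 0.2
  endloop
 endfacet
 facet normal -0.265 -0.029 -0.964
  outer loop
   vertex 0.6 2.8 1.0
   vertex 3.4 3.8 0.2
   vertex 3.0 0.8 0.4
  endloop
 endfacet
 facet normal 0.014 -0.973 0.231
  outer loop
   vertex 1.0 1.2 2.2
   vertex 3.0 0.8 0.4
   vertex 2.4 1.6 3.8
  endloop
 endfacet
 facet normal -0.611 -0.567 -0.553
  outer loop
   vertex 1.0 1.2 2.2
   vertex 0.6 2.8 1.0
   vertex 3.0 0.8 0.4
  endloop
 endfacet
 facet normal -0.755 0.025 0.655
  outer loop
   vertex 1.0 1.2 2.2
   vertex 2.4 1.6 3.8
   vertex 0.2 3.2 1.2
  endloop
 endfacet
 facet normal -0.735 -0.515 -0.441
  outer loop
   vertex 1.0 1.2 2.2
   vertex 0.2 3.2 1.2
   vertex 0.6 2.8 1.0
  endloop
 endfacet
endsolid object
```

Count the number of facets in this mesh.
12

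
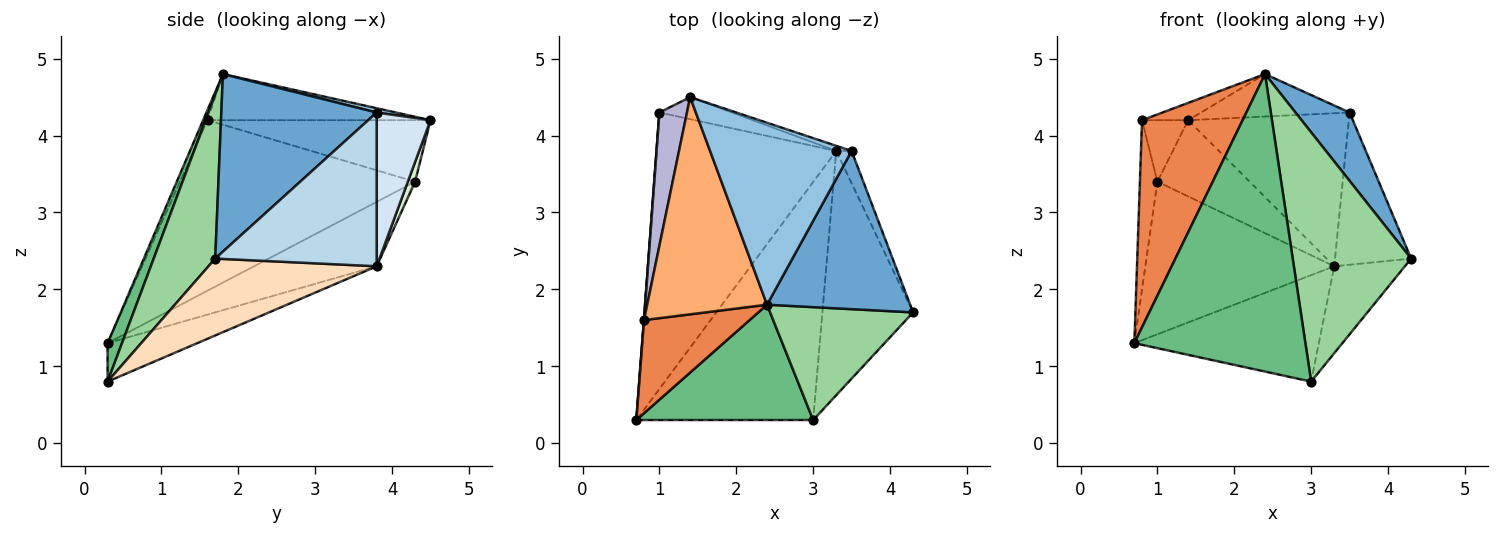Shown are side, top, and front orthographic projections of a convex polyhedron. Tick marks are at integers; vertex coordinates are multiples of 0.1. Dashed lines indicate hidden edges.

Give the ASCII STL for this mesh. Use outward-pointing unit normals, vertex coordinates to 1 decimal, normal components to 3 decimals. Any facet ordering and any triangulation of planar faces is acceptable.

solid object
 facet normal 0.751 -0.262 0.606
  outer loop
   vertex 3.5 3.8 4.3
   vertex 2.4 1.8 4.8
   vertex 4.3 1.7 2.4
  endloop
 endfacet
 facet normal 0.029 0.227 0.973
  outer loop
   vertex 3.5 3.8 4.3
   vertex 1.4 4.5 4.2
   vertex 2.4 1.8 4.8
  endloop
 endfacet
 facet normal 0.901 0.425 -0.090
  outer loop
   vertex 3.3 3.8 2.3
   vertex 3.5 3.8 4.3
   vertex 4.3 1.7 2.4
  endloop
 endfacet
 facet normal 0.317 0.948 -0.032
  outer loop
   vertex 3.3 3.8 2.3
   vertex 1.4 4.5 4.2
   vertex 3.5 3.8 4.3
  endloop
 endfacet
 facet normal -0.040 -0.911 0.410
  outer loop
   vertex 0.8 1.6 4.2
   vertex 0.7 0.3 1.3
   vertex 2.4 1.8 4.8
  endloop
 endfacet
 facet normal -0.358 0.074 0.931
  outer loop
   vertex 0.8 1.6 4.2
   vertex 2.4 1.8 4.8
   vertex 1.4 4.5 4.2
  endloop
 endfacet
 facet normal -0.195 0.400 -0.895
  outer loop
   vertex 3.0 0.3 0.8
   vertex 0.7 0.3 1.3
   vertex 3.3 3.8 2.3
  endloop
 endfacet
 facet normal 0.624 0.262 -0.736
  outer loop
   vertex 3.0 0.3 0.8
   vertex 3.3 3.8 2.3
   vertex 4.3 1.7 2.4
  endloop
 endfacet
 facet normal 0.078 -0.930 0.360
  outer loop
   vertex 3.0 0.3 0.8
   vertex 2.4 1.8 4.8
   vertex 0.7 0.3 1.3
  endloop
 endfacet
 facet normal 0.428 -0.823 0.373
  outer loop
   vertex 3.0 0.3 0.8
   vertex 4.3 1.7 2.4
   vertex 2.4 1.8 4.8
  endloop
 endfacet
 facet normal -0.299 0.461 -0.835
  outer loop
   vertex 1.0 4.3 3.4
   vertex 3.3 3.8 2.3
   vertex 0.7 0.3 1.3
  endloop
 endfacet
 facet normal 0.076 0.958 -0.277
  outer loop
   vertex 1.0 4.3 3.4
   vertex 1.4 4.5 4.2
   vertex 3.3 3.8 2.3
  endloop
 endfacet
 facet normal -0.997 0.074 0.001
  outer loop
   vertex 1.0 4.3 3.4
   vertex 0.7 0.3 1.3
   vertex 0.8 1.6 4.2
  endloop
 endfacet
 facet normal -0.897 0.186 0.402
  outer loop
   vertex 1.0 4.3 3.4
   vertex 0.8 1.6 4.2
   vertex 1.4 4.5 4.2
  endloop
 endfacet
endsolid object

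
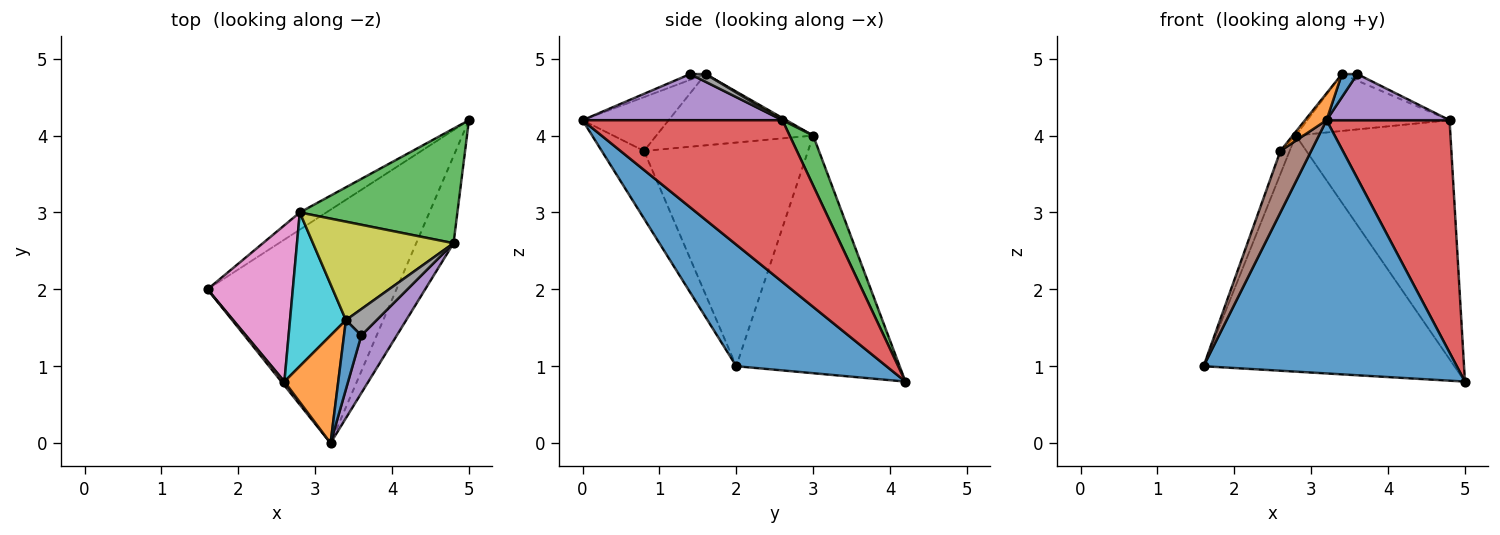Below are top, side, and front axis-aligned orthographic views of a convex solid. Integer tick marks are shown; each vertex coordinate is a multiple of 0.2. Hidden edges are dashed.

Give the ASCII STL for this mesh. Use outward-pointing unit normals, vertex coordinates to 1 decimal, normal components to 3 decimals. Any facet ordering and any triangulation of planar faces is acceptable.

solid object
 facet normal 0.400 -0.674 -0.621
  outer loop
   vertex 3.2 0.0 4.2
   vertex 1.6 2.0 1.0
   vertex 5.0 4.2 0.8
  endloop
 endfacet
 facet normal -0.545 0.836 -0.061
  outer loop
   vertex 2.8 3.0 4.0
   vertex 5.0 4.2 0.8
   vertex 1.6 2.0 1.0
  endloop
 endfacet
 facet normal 0.136 0.893 0.428
  outer loop
   vertex 4.8 2.6 4.2
   vertex 5.0 4.2 0.8
   vertex 2.8 3.0 4.0
  endloop
 endfacet
 facet normal 0.836 -0.514 -0.193
  outer loop
   vertex 4.8 2.6 4.2
   vertex 3.2 0.0 4.2
   vertex 5.0 4.2 0.8
  endloop
 endfacet
 facet normal 0.712 -0.438 0.548
  outer loop
   vertex 4.8 2.6 4.2
   vertex 3.6 1.4 4.8
   vertex 3.2 0.0 4.2
  endloop
 endfacet
 facet normal -0.808 -0.588 0.037
  outer loop
   vertex 2.6 0.8 3.8
   vertex 1.6 2.0 1.0
   vertex 3.2 0.0 4.2
  endloop
 endfacet
 facet normal -0.933 0.052 0.356
  outer loop
   vertex 2.6 0.8 3.8
   vertex 2.8 3.0 4.0
   vertex 1.6 2.0 1.0
  endloop
 endfacet
 facet normal 0.236 0.236 0.943
  outer loop
   vertex 3.4 1.6 4.8
   vertex 3.6 1.4 4.8
   vertex 4.8 2.6 4.2
  endloop
 endfacet
 facet normal 0.014 0.500 0.866
  outer loop
   vertex 3.4 1.6 4.8
   vertex 4.8 2.6 4.2
   vertex 2.8 3.0 4.0
  endloop
 endfacet
 facet normal -0.787 0.015 0.617
  outer loop
   vertex 3.4 1.6 4.8
   vertex 2.8 3.0 4.0
   vertex 2.6 0.8 3.8
  endloop
 endfacet
 facet normal -0.302 -0.302 0.905
  outer loop
   vertex 3.4 1.6 4.8
   vertex 3.2 0.0 4.2
   vertex 3.6 1.4 4.8
  endloop
 endfacet
 facet normal -0.696 -0.174 0.696
  outer loop
   vertex 3.4 1.6 4.8
   vertex 2.6 0.8 3.8
   vertex 3.2 0.0 4.2
  endloop
 endfacet
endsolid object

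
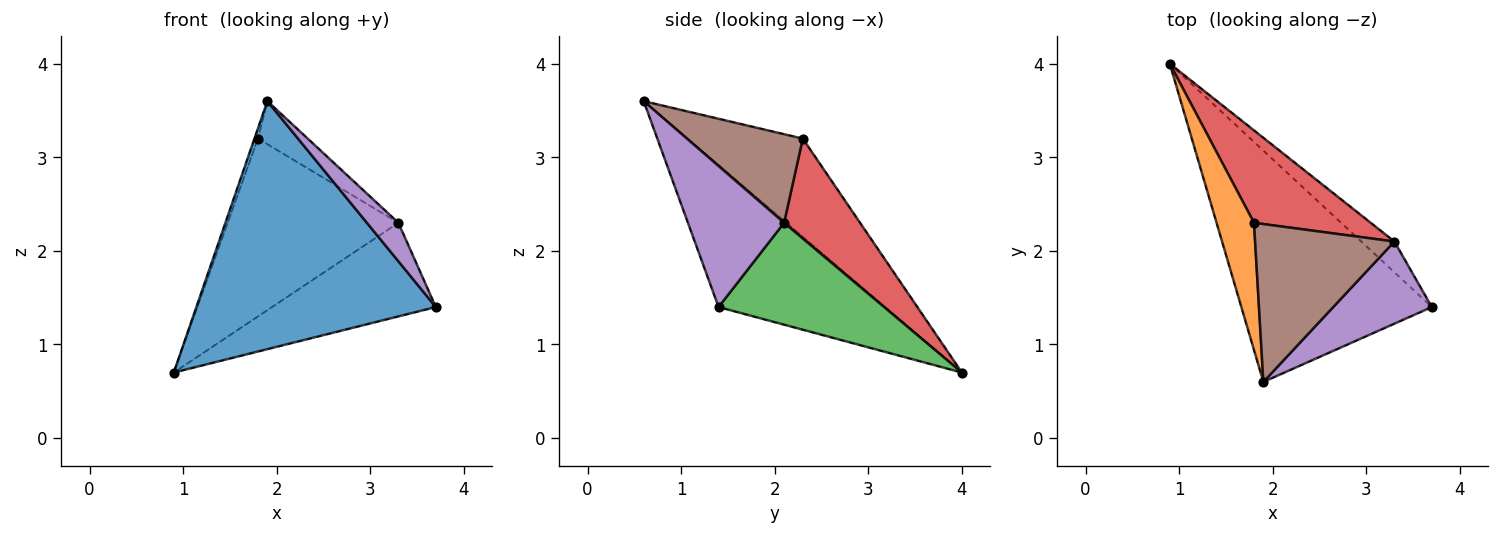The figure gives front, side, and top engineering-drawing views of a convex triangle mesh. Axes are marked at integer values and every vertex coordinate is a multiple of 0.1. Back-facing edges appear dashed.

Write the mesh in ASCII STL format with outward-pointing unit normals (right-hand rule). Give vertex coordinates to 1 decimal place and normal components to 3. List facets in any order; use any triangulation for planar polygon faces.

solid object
 facet normal -0.453 -0.652 -0.608
  outer loop
   vertex 1.9 0.6 3.6
   vertex 0.9 4.0 0.7
   vertex 3.7 1.4 1.4
  endloop
 endfacet
 facet normal -0.934 0.029 0.356
  outer loop
   vertex 1.8 2.3 3.2
   vertex 0.9 4.0 0.7
   vertex 1.9 0.6 3.6
  endloop
 endfacet
 facet normal 0.693 0.685 -0.225
  outer loop
   vertex 3.3 2.1 2.3
   vertex 3.7 1.4 1.4
   vertex 0.9 4.0 0.7
  endloop
 endfacet
 facet normal 0.367 0.825 0.429
  outer loop
   vertex 3.3 2.1 2.3
   vertex 0.9 4.0 0.7
   vertex 1.8 2.3 3.2
  endloop
 endfacet
 facet normal 0.792 -0.259 0.553
  outer loop
   vertex 3.3 2.1 2.3
   vertex 1.9 0.6 3.6
   vertex 3.7 1.4 1.4
  endloop
 endfacet
 facet normal 0.523 0.224 0.822
  outer loop
   vertex 3.3 2.1 2.3
   vertex 1.8 2.3 3.2
   vertex 1.9 0.6 3.6
  endloop
 endfacet
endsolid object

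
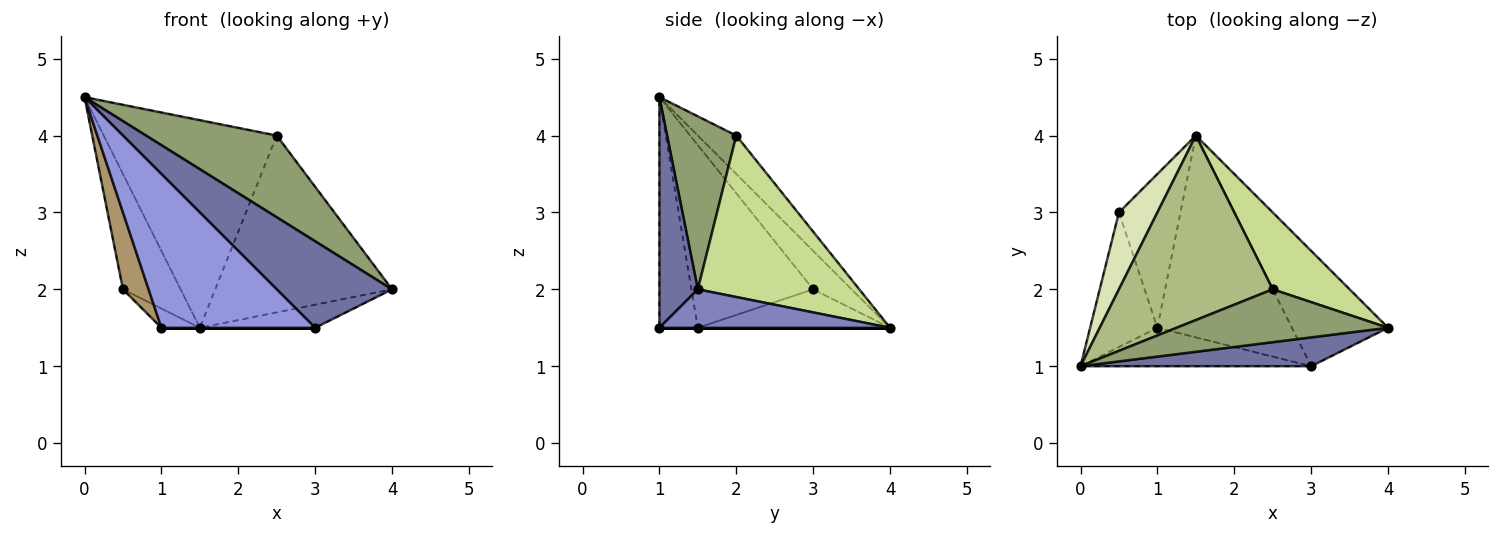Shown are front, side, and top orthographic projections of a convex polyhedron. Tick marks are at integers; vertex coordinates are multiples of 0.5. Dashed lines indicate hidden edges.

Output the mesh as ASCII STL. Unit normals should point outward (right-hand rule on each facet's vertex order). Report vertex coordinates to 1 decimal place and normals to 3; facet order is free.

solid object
 facet normal 0.302 -0.905 0.302
  outer loop
   vertex 3.0 1.0 1.5
   vertex 4.0 1.5 2.0
   vertex 0.0 1.0 4.5
  endloop
 endfacet
 facet normal 0.365 0.183 -0.913
  outer loop
   vertex 3.0 1.0 1.5
   vertex 1.5 4.0 1.5
   vertex 4.0 1.5 2.0
  endloop
 endfacet
 facet normal -0.236 -0.943 -0.236
  outer loop
   vertex 1.0 1.5 1.5
   vertex 3.0 1.0 1.5
   vertex 0.0 1.0 4.5
  endloop
 endfacet
 facet normal 0.000 0.000 -1.000
  outer loop
   vertex 1.0 1.5 1.5
   vertex 1.5 4.0 1.5
   vertex 3.0 1.0 1.5
  endloop
 endfacet
 facet normal 0.406 -0.767 0.496
  outer loop
   vertex 2.5 2.0 4.0
   vertex 0.0 1.0 4.5
   vertex 4.0 1.5 2.0
  endloop
 endfacet
 facet normal -0.164 0.737 0.655
  outer loop
   vertex 2.5 2.0 4.0
   vertex 1.5 4.0 1.5
   vertex 0.0 1.0 4.5
  endloop
 endfacet
 facet normal 0.642 0.703 0.306
  outer loop
   vertex 2.5 2.0 4.0
   vertex 4.0 1.5 2.0
   vertex 1.5 4.0 1.5
  endloop
 endfacet
 facet normal -0.485 0.728 0.485
  outer loop
   vertex 0.5 3.0 2.0
   vertex 0.0 1.0 4.5
   vertex 1.5 4.0 1.5
  endloop
 endfacet
 facet normal -0.921 -0.194 -0.339
  outer loop
   vertex 0.5 3.0 2.0
   vertex 1.0 1.5 1.5
   vertex 0.0 1.0 4.5
  endloop
 endfacet
 facet normal -0.527 0.105 -0.843
  outer loop
   vertex 0.5 3.0 2.0
   vertex 1.5 4.0 1.5
   vertex 1.0 1.5 1.5
  endloop
 endfacet
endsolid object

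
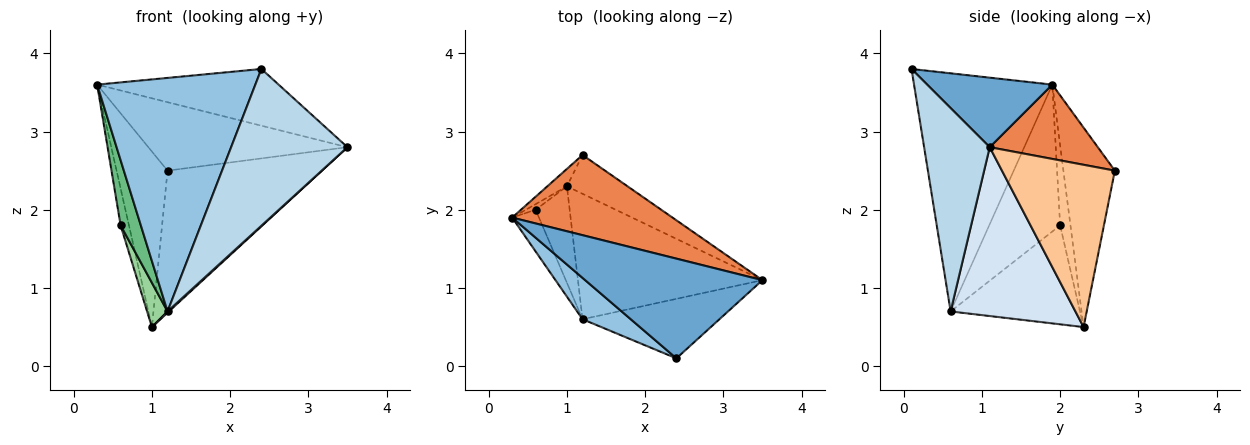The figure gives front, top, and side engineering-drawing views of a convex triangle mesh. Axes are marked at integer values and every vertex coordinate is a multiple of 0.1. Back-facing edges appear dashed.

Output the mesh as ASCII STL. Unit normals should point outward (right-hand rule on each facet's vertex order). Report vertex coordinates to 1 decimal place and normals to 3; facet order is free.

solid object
 facet normal 0.323 0.468 0.823
  outer loop
   vertex 2.4 0.1 3.8
   vertex 3.5 1.1 2.8
   vertex 0.3 1.9 3.6
  endloop
 endfacet
 facet normal -0.652 -0.746 0.132
  outer loop
   vertex 1.2 0.6 0.7
   vertex 2.4 0.1 3.8
   vertex 0.3 1.9 3.6
  endloop
 endfacet
 facet normal 0.466 -0.827 -0.314
  outer loop
   vertex 1.2 0.6 0.7
   vertex 3.5 1.1 2.8
   vertex 2.4 0.1 3.8
  endloop
 endfacet
 facet normal 0.675 -0.007 -0.738
  outer loop
   vertex 1.2 0.6 0.7
   vertex 1.0 2.3 0.5
   vertex 3.5 1.1 2.8
  endloop
 endfacet
 facet normal 0.332 0.612 0.717
  outer loop
   vertex 1.2 2.7 2.5
   vertex 0.3 1.9 3.6
   vertex 3.5 1.1 2.8
  endloop
 endfacet
 facet normal -0.709 0.702 -0.069
  outer loop
   vertex 1.2 2.7 2.5
   vertex 1.0 2.3 0.5
   vertex 0.3 1.9 3.6
  endloop
 endfacet
 facet normal 0.576 0.788 -0.215
  outer loop
   vertex 1.2 2.7 2.5
   vertex 3.5 1.1 2.8
   vertex 1.0 2.3 0.5
  endloop
 endfacet
 facet normal -0.776 0.624 -0.095
  outer loop
   vertex 0.6 2.0 1.8
   vertex 0.3 1.9 3.6
   vertex 1.0 2.3 0.5
  endloop
 endfacet
 facet normal -0.947 -0.270 -0.173
  outer loop
   vertex 0.6 2.0 1.8
   vertex 1.2 0.6 0.7
   vertex 0.3 1.9 3.6
  endloop
 endfacet
 facet normal -0.935 -0.148 -0.322
  outer loop
   vertex 0.6 2.0 1.8
   vertex 1.0 2.3 0.5
   vertex 1.2 0.6 0.7
  endloop
 endfacet
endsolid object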